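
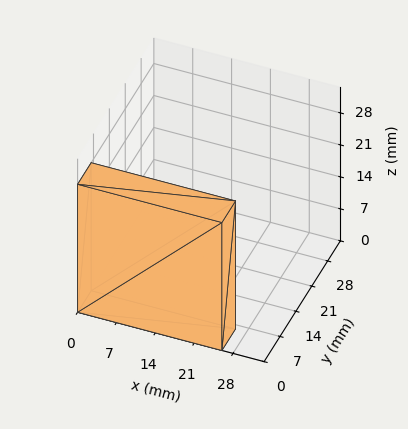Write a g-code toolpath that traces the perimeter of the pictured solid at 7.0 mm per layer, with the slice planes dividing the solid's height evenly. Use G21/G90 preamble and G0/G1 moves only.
Reading the render: the shape is a rectangular box, roughly 26 × 6 mm footprint and 28 mm tall (dimensions read to the nearest mm from the axis ticks). For the g-code, the solid's height is divided into equal slices at the stated Δz and each level perimeter traced with G1 moves after a G0 lift.

; perimeter-only toolpath
G21 ; units = mm
G90 ; absolute positioning
G28 ; home
; layer 1
G0 Z7.0
G0 X0.0 Y0.0
G1 X26.0 Y0.0
G1 X26.0 Y6.0
G1 X0.0 Y6.0
G1 X0.0 Y0.0
; layer 2
G0 Z14.0
G0 X0.0 Y0.0
G1 X26.0 Y0.0
G1 X26.0 Y6.0
G1 X0.0 Y6.0
G1 X0.0 Y0.0
; layer 3
G0 Z21.0
G0 X0.0 Y0.0
G1 X26.0 Y0.0
G1 X26.0 Y6.0
G1 X0.0 Y6.0
G1 X0.0 Y0.0
; layer 4
G0 Z28.0
G0 X0.0 Y0.0
G1 X26.0 Y0.0
G1 X26.0 Y6.0
G1 X0.0 Y6.0
G1 X0.0 Y0.0
M2 ; end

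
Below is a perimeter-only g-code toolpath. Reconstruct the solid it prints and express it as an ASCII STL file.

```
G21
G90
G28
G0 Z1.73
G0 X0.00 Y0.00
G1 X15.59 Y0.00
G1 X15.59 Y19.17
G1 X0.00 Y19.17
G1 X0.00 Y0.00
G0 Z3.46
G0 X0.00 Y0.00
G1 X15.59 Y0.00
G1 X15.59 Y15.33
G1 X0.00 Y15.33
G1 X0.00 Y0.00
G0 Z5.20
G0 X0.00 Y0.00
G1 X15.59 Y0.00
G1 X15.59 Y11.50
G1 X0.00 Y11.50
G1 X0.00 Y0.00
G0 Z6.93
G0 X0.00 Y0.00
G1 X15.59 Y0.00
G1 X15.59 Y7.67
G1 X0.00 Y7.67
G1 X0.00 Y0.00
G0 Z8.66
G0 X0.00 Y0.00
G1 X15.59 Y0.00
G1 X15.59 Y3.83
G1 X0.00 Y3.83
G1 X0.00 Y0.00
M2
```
solid part
  facet normal 0.0000 0.0000 -1.0000
    outer loop
      vertex 15.59 23.00 0.00
      vertex 15.59 0.00 0.00
      vertex 0.00 0.00 0.00
    endloop
  endfacet
  facet normal 0.0000 0.0000 -1.0000
    outer loop
      vertex 0.00 23.00 0.00
      vertex 15.59 23.00 0.00
      vertex 0.00 0.00 0.00
    endloop
  endfacet
  facet normal 0.0000 -1.0000 0.0000
    outer loop
      vertex 0.00 0.00 0.00
      vertex 15.59 0.00 0.00
      vertex 15.59 0.00 10.39
    endloop
  endfacet
  facet normal 0.0000 -1.0000 0.0000
    outer loop
      vertex 0.00 0.00 0.00
      vertex 15.59 0.00 10.39
      vertex 0.00 0.00 10.39
    endloop
  endfacet
  facet normal 0.0000 0.4117 0.9113
    outer loop
      vertex 0.00 0.00 10.39
      vertex 15.59 0.00 10.39
      vertex 15.59 23.00 0.00
    endloop
  endfacet
  facet normal 0.0000 0.4117 0.9113
    outer loop
      vertex 0.00 0.00 10.39
      vertex 15.59 23.00 0.00
      vertex 0.00 23.00 0.00
    endloop
  endfacet
  facet normal -1.0000 0.0000 0.0000
    outer loop
      vertex 0.00 0.00 10.39
      vertex 0.00 23.00 0.00
      vertex 0.00 0.00 0.00
    endloop
  endfacet
  facet normal 1.0000 0.0000 0.0000
    outer loop
      vertex 15.59 0.00 0.00
      vertex 15.59 23.00 0.00
      vertex 15.59 0.00 10.39
    endloop
  endfacet
endsolid part

The G0 Z moves step by Δz≈1.73 mm. The G1 loops shrink linearly with z, so the solid tapers from its base footprint up to z≈10.4. Closing with a flat bottom cap and the tapered top and triangulating gives 8 facets — a wedge (ramp): 15.6 × 23 mm base, rising to 10.4 mm along the y=0 edge and sloping linearly to z=0 at y=23.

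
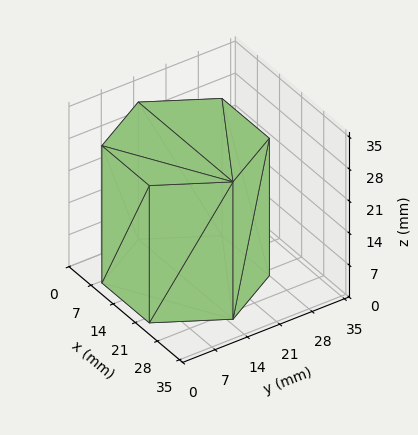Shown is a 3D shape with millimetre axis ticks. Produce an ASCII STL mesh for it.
Reading the render: the shape is a regular 6-sided prism (a cylinder approximated with 6 flat sides), circumscribed radius ≈ 15 mm, height ≈ 30 mm (dimensions read to the nearest mm from the axis ticks). For the STL, each face is triangulated and given an outward normal.

solid part
  facet normal 0.0000 0.0000 -1.0000
    outer loop
      vertex 7.500 27.990 0.000
      vertex 22.500 27.990 0.000
      vertex 30.000 15.000 0.000
    endloop
  endfacet
  facet normal 0.0000 0.0000 -1.0000
    outer loop
      vertex 0.000 15.000 0.000
      vertex 7.500 27.990 0.000
      vertex 30.000 15.000 0.000
    endloop
  endfacet
  facet normal 0.0000 0.0000 -1.0000
    outer loop
      vertex 7.500 2.010 0.000
      vertex 0.000 15.000 0.000
      vertex 30.000 15.000 0.000
    endloop
  endfacet
  facet normal 0.0000 0.0000 -1.0000
    outer loop
      vertex 22.500 2.010 0.000
      vertex 7.500 2.010 0.000
      vertex 30.000 15.000 0.000
    endloop
  endfacet
  facet normal 0.0000 0.0000 1.0000
    outer loop
      vertex 30.000 15.000 30.000
      vertex 22.500 27.990 30.000
      vertex 7.500 27.990 30.000
    endloop
  endfacet
  facet normal 0.0000 0.0000 1.0000
    outer loop
      vertex 30.000 15.000 30.000
      vertex 7.500 27.990 30.000
      vertex 0.000 15.000 30.000
    endloop
  endfacet
  facet normal 0.0000 0.0000 1.0000
    outer loop
      vertex 30.000 15.000 30.000
      vertex 0.000 15.000 30.000
      vertex 7.500 2.010 30.000
    endloop
  endfacet
  facet normal 0.0000 0.0000 1.0000
    outer loop
      vertex 30.000 15.000 30.000
      vertex 7.500 2.010 30.000
      vertex 22.500 2.010 30.000
    endloop
  endfacet
  facet normal 0.8660 0.5000 0.0000
    outer loop
      vertex 30.000 15.000 0.000
      vertex 22.500 27.990 0.000
      vertex 22.500 27.990 30.000
    endloop
  endfacet
  facet normal 0.8660 0.5000 0.0000
    outer loop
      vertex 30.000 15.000 0.000
      vertex 22.500 27.990 30.000
      vertex 30.000 15.000 30.000
    endloop
  endfacet
  facet normal 0.0000 1.0000 0.0000
    outer loop
      vertex 22.500 27.990 0.000
      vertex 7.500 27.990 0.000
      vertex 7.500 27.990 30.000
    endloop
  endfacet
  facet normal 0.0000 1.0000 0.0000
    outer loop
      vertex 22.500 27.990 0.000
      vertex 7.500 27.990 30.000
      vertex 22.500 27.990 30.000
    endloop
  endfacet
  facet normal -0.8660 0.5000 0.0000
    outer loop
      vertex 7.500 27.990 0.000
      vertex 0.000 15.000 0.000
      vertex 0.000 15.000 30.000
    endloop
  endfacet
  facet normal -0.8660 0.5000 0.0000
    outer loop
      vertex 7.500 27.990 0.000
      vertex 0.000 15.000 30.000
      vertex 7.500 27.990 30.000
    endloop
  endfacet
  facet normal -0.8660 -0.5000 0.0000
    outer loop
      vertex 0.000 15.000 0.000
      vertex 7.500 2.010 0.000
      vertex 7.500 2.010 30.000
    endloop
  endfacet
  facet normal -0.8660 -0.5000 0.0000
    outer loop
      vertex 0.000 15.000 0.000
      vertex 7.500 2.010 30.000
      vertex 0.000 15.000 30.000
    endloop
  endfacet
  facet normal 0.0000 -1.0000 0.0000
    outer loop
      vertex 7.500 2.010 0.000
      vertex 22.500 2.010 0.000
      vertex 22.500 2.010 30.000
    endloop
  endfacet
  facet normal 0.0000 -1.0000 0.0000
    outer loop
      vertex 7.500 2.010 0.000
      vertex 22.500 2.010 30.000
      vertex 7.500 2.010 30.000
    endloop
  endfacet
  facet normal 0.8660 -0.5000 0.0000
    outer loop
      vertex 22.500 2.010 0.000
      vertex 30.000 15.000 0.000
      vertex 30.000 15.000 30.000
    endloop
  endfacet
  facet normal 0.8660 -0.5000 0.0000
    outer loop
      vertex 22.500 2.010 0.000
      vertex 30.000 15.000 30.000
      vertex 22.500 2.010 30.000
    endloop
  endfacet
endsolid part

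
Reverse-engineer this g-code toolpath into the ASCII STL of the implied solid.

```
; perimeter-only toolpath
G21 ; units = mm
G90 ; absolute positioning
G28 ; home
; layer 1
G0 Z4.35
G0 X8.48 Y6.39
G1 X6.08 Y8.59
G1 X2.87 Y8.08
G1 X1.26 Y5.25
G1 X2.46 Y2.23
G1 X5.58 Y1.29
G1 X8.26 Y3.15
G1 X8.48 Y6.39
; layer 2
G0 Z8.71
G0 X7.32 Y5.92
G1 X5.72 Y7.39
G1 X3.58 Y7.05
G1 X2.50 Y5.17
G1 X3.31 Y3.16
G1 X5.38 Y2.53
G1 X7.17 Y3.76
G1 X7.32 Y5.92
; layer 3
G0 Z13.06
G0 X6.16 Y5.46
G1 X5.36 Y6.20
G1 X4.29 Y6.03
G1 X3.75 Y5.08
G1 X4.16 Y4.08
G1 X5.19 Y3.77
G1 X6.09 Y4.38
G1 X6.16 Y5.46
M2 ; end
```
solid part
  facet normal 0.0000 0.0000 -1.0000
    outer loop
      vertex 2.16 9.11 0.00
      vertex 6.44 9.79 0.00
      vertex 9.64 6.85 0.00
    endloop
  endfacet
  facet normal 0.0000 0.0000 -1.0000
    outer loop
      vertex 0.01 5.34 0.00
      vertex 2.16 9.11 0.00
      vertex 9.64 6.85 0.00
    endloop
  endfacet
  facet normal 0.0000 0.0000 -1.0000
    outer loop
      vertex 1.62 1.31 0.00
      vertex 0.01 5.34 0.00
      vertex 9.64 6.85 0.00
    endloop
  endfacet
  facet normal 0.0000 0.0000 -1.0000
    outer loop
      vertex 5.77 0.06 0.00
      vertex 1.62 1.31 0.00
      vertex 9.64 6.85 0.00
    endloop
  endfacet
  facet normal 0.0000 0.0000 -1.0000
    outer loop
      vertex 9.35 2.53 0.00
      vertex 5.77 0.06 0.00
      vertex 9.64 6.85 0.00
    endloop
  endfacet
  facet normal 0.6550 0.7129 0.2503
    outer loop
      vertex 9.64 6.85 0.00
      vertex 6.44 9.79 0.00
      vertex 5.00 5.00 17.41
    endloop
  endfacet
  facet normal -0.1519 0.9561 0.2505
    outer loop
      vertex 6.44 9.79 0.00
      vertex 2.16 9.11 0.00
      vertex 5.00 5.00 17.41
    endloop
  endfacet
  facet normal -0.8410 0.4796 0.2504
    outer loop
      vertex 2.16 9.11 0.00
      vertex 0.01 5.34 0.00
      vertex 5.00 5.00 17.41
    endloop
  endfacet
  facet normal -0.8990 -0.3592 0.2507
    outer loop
      vertex 0.01 5.34 0.00
      vertex 1.62 1.31 0.00
      vertex 5.00 5.00 17.41
    endloop
  endfacet
  facet normal -0.2792 -0.9269 0.2507
    outer loop
      vertex 1.62 1.31 0.00
      vertex 5.77 0.06 0.00
      vertex 5.00 5.00 17.41
    endloop
  endfacet
  facet normal 0.5498 -0.7969 0.2504
    outer loop
      vertex 5.77 0.06 0.00
      vertex 9.35 2.53 0.00
      vertex 5.00 5.00 17.41
    endloop
  endfacet
  facet normal 0.9659 -0.0648 0.2505
    outer loop
      vertex 9.35 2.53 0.00
      vertex 9.64 6.85 0.00
      vertex 5.00 5.00 17.41
    endloop
  endfacet
endsolid part

The G0 Z moves step by Δz≈4.35 mm. The G1 loops shrink linearly with z, so the solid tapers from its base footprint up to z≈17.4. Closing with a flat bottom cap and the tapered top and triangulating gives 12 facets — a regular 7-sided pyramid, base circumscribed radius ≈ 5 mm, apex at z ≈ 17.4 mm.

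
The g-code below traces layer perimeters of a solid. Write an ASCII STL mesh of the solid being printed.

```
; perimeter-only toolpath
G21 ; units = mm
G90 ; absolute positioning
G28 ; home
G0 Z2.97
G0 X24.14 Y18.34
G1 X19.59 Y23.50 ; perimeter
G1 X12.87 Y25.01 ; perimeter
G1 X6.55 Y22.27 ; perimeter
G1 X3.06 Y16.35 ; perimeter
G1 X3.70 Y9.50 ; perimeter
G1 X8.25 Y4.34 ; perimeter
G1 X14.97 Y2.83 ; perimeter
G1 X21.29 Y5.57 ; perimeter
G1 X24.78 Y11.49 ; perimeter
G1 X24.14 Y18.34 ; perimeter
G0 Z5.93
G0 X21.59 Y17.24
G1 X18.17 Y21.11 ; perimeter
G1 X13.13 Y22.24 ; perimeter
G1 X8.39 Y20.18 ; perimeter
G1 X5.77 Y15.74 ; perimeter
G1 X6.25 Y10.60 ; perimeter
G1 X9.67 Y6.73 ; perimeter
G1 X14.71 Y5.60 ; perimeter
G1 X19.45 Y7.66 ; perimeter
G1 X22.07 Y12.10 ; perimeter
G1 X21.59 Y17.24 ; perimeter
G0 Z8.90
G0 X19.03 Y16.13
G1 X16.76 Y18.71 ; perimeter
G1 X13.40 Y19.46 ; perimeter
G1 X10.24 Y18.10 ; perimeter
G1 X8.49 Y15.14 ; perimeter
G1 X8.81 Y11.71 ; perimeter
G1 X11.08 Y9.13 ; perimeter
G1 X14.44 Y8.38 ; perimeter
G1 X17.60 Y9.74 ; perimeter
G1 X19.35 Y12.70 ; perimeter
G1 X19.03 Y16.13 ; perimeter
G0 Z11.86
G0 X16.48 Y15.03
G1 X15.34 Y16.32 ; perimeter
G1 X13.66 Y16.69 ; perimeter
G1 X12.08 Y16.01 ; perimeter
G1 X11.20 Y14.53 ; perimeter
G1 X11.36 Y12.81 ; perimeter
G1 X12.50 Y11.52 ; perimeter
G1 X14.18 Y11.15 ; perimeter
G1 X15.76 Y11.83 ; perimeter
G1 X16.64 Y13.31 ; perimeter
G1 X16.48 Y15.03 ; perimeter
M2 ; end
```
solid part
  facet normal 0.0000 0.0000 -1.0000
    outer loop
      vertex 12.61 27.78 0.00
      vertex 21.01 25.90 0.00
      vertex 26.70 19.45 0.00
    endloop
  endfacet
  facet normal 0.0000 0.0000 -1.0000
    outer loop
      vertex 4.71 24.36 0.00
      vertex 12.61 27.78 0.00
      vertex 26.70 19.45 0.00
    endloop
  endfacet
  facet normal 0.0000 0.0000 -1.0000
    outer loop
      vertex 0.34 16.96 0.00
      vertex 4.71 24.36 0.00
      vertex 26.70 19.45 0.00
    endloop
  endfacet
  facet normal 0.0000 0.0000 -1.0000
    outer loop
      vertex 1.14 8.39 0.00
      vertex 0.34 16.96 0.00
      vertex 26.70 19.45 0.00
    endloop
  endfacet
  facet normal 0.0000 0.0000 -1.0000
    outer loop
      vertex 6.83 1.94 0.00
      vertex 1.14 8.39 0.00
      vertex 26.70 19.45 0.00
    endloop
  endfacet
  facet normal 0.0000 0.0000 -1.0000
    outer loop
      vertex 15.23 0.06 0.00
      vertex 6.83 1.94 0.00
      vertex 26.70 19.45 0.00
    endloop
  endfacet
  facet normal 0.0000 0.0000 -1.0000
    outer loop
      vertex 23.13 3.48 0.00
      vertex 15.23 0.06 0.00
      vertex 26.70 19.45 0.00
    endloop
  endfacet
  facet normal 0.0000 0.0000 -1.0000
    outer loop
      vertex 27.50 10.88 0.00
      vertex 23.13 3.48 0.00
      vertex 26.70 19.45 0.00
    endloop
  endfacet
  facet normal 0.5594 0.4935 0.6660
    outer loop
      vertex 26.70 19.45 0.00
      vertex 21.01 25.90 0.00
      vertex 13.92 13.92 14.83
    endloop
  endfacet
  facet normal 0.1629 0.7280 0.6660
    outer loop
      vertex 21.01 25.90 0.00
      vertex 12.61 27.78 0.00
      vertex 13.92 13.92 14.83
    endloop
  endfacet
  facet normal -0.2964 0.6846 0.6660
    outer loop
      vertex 12.61 27.78 0.00
      vertex 4.71 24.36 0.00
      vertex 13.92 13.92 14.83
    endloop
  endfacet
  facet normal -0.6423 0.3793 0.6660
    outer loop
      vertex 4.71 24.36 0.00
      vertex 0.34 16.96 0.00
      vertex 13.92 13.92 14.83
    endloop
  endfacet
  facet normal -0.7428 -0.0693 0.6659
    outer loop
      vertex 0.34 16.96 0.00
      vertex 1.14 8.39 0.00
      vertex 13.92 13.92 14.83
    endloop
  endfacet
  facet normal -0.5594 -0.4935 0.6660
    outer loop
      vertex 1.14 8.39 0.00
      vertex 6.83 1.94 0.00
      vertex 13.92 13.92 14.83
    endloop
  endfacet
  facet normal -0.1629 -0.7280 0.6660
    outer loop
      vertex 6.83 1.94 0.00
      vertex 15.23 0.06 0.00
      vertex 13.92 13.92 14.83
    endloop
  endfacet
  facet normal 0.2964 -0.6846 0.6660
    outer loop
      vertex 15.23 0.06 0.00
      vertex 23.13 3.48 0.00
      vertex 13.92 13.92 14.83
    endloop
  endfacet
  facet normal 0.6423 -0.3793 0.6660
    outer loop
      vertex 23.13 3.48 0.00
      vertex 27.50 10.88 0.00
      vertex 13.92 13.92 14.83
    endloop
  endfacet
  facet normal 0.7428 0.0693 0.6659
    outer loop
      vertex 27.50 10.88 0.00
      vertex 26.70 19.45 0.00
      vertex 13.92 13.92 14.83
    endloop
  endfacet
endsolid part

The G0 Z moves step by Δz≈2.97 mm. The G1 loops shrink linearly with z, so the solid tapers from its base footprint up to z≈14.8. Closing with a flat bottom cap and the tapered top and triangulating gives 18 facets — a regular 10-sided pyramid, base circumscribed radius ≈ 13.9 mm, apex at z ≈ 14.8 mm.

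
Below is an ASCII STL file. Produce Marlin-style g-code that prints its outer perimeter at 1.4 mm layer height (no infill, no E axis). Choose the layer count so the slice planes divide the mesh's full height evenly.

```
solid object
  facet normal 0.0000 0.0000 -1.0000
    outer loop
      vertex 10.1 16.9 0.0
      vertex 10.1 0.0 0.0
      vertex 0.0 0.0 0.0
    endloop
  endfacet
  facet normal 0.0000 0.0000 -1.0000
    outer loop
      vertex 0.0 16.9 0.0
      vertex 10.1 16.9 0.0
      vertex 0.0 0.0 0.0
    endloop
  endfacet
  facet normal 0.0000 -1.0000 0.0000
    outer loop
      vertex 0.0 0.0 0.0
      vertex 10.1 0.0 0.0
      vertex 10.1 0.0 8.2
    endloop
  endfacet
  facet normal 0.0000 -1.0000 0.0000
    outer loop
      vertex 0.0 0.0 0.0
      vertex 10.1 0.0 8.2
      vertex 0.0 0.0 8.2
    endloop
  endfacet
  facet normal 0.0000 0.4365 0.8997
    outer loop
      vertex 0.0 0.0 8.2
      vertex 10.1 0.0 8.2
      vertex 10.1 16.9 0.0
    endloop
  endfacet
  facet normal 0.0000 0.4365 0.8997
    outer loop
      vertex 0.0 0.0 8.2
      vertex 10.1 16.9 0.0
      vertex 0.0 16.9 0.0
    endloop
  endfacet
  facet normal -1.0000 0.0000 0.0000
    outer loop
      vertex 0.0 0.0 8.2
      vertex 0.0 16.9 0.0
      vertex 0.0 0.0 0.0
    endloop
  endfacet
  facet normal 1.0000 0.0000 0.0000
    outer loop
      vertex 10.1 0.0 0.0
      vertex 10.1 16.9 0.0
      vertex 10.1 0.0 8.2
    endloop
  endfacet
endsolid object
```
; perimeter-only toolpath
G21 ; units = mm
G90 ; absolute positioning
G28 ; home
; layer 1
G0 Z1.4
G0 X0.0 Y0.0
G1 X10.1 Y0.0
G1 X10.1 Y14.1
G1 X0.0 Y14.1
G1 X0.0 Y0.0
; layer 2
G0 Z2.7
G0 X0.0 Y0.0
G1 X10.1 Y0.0
G1 X10.1 Y11.3
G1 X0.0 Y11.3
G1 X0.0 Y0.0
; layer 3
G0 Z4.1
G0 X0.0 Y0.0
G1 X10.1 Y0.0
G1 X10.1 Y8.4
G1 X0.0 Y8.4
G1 X0.0 Y0.0
; layer 4
G0 Z5.5
G0 X0.0 Y0.0
G1 X10.1 Y0.0
G1 X10.1 Y5.6
G1 X0.0 Y5.6
G1 X0.0 Y0.0
; layer 5
G0 Z6.8
G0 X0.0 Y0.0
G1 X10.1 Y0.0
G1 X10.1 Y2.8
G1 X0.0 Y2.8
G1 X0.0 Y0.0
M2 ; end

The solid is a wedge (ramp): 10.1 × 16.9 mm base, rising to 8.2 mm along the y=0 edge and sloping linearly to z=0 at y=16.9. Slicing at Δz = 1.4 mm — 6 equal slices spanning the solid's height, so layer i sits at z = i·h/6 — gives 5 non-empty perimeters. Each is a 4-segment closed polygon; G0 lifts to the layer z and rapids to the start vertex, then G1 traces the edges. The cross-section shrinks linearly with z (the slice at the apex is degenerate and omitted).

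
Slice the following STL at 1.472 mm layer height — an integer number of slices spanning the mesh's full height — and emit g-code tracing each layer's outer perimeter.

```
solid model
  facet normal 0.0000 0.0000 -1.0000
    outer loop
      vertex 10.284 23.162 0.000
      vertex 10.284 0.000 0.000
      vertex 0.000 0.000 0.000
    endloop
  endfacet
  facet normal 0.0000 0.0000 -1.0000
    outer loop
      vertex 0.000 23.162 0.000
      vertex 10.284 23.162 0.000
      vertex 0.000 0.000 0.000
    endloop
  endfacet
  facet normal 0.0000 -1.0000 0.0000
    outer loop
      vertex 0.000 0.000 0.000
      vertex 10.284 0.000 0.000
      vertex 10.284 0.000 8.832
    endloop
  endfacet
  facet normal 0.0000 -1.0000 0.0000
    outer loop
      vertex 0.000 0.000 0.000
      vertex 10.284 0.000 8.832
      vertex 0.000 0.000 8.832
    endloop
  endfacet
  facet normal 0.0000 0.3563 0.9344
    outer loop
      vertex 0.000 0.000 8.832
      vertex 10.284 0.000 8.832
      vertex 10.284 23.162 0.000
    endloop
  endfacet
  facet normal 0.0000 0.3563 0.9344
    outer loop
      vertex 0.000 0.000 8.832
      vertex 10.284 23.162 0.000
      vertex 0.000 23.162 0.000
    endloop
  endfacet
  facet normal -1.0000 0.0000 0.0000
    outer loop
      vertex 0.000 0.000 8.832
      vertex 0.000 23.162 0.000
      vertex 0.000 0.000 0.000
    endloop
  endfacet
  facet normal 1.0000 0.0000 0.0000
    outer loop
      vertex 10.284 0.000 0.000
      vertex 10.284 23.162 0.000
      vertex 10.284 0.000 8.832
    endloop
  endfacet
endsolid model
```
; perimeter-only toolpath
G21 ; units = mm
G90 ; absolute positioning
G28 ; home
; layer 1
G0 Z1.472
G0 X0.000 Y0.000
G1 X10.284 Y0.000
G1 X10.284 Y19.302
G1 X0.000 Y19.302
G1 X0.000 Y0.000
; layer 2
G0 Z2.944
G0 X0.000 Y0.000
G1 X10.284 Y0.000
G1 X10.284 Y15.441
G1 X0.000 Y15.441
G1 X0.000 Y0.000
; layer 3
G0 Z4.416
G0 X0.000 Y0.000
G1 X10.284 Y0.000
G1 X10.284 Y11.581
G1 X0.000 Y11.581
G1 X0.000 Y0.000
; layer 4
G0 Z5.888
G0 X0.000 Y0.000
G1 X10.284 Y0.000
G1 X10.284 Y7.721
G1 X0.000 Y7.721
G1 X0.000 Y0.000
; layer 5
G0 Z7.360
G0 X0.000 Y0.000
G1 X10.284 Y0.000
G1 X10.284 Y3.860
G1 X0.000 Y3.860
G1 X0.000 Y0.000
M2 ; end

The solid is a wedge (ramp): 10.3 × 23.2 mm base, rising to 8.83 mm along the y=0 edge and sloping linearly to z=0 at y=23.2. Slicing at Δz = 1.472 mm — 6 equal slices spanning the solid's height, so layer i sits at z = i·h/6 — gives 5 non-empty perimeters. Each is a 4-segment closed polygon; G0 lifts to the layer z and rapids to the start vertex, then G1 traces the edges. The cross-section shrinks linearly with z (the slice at the apex is degenerate and omitted).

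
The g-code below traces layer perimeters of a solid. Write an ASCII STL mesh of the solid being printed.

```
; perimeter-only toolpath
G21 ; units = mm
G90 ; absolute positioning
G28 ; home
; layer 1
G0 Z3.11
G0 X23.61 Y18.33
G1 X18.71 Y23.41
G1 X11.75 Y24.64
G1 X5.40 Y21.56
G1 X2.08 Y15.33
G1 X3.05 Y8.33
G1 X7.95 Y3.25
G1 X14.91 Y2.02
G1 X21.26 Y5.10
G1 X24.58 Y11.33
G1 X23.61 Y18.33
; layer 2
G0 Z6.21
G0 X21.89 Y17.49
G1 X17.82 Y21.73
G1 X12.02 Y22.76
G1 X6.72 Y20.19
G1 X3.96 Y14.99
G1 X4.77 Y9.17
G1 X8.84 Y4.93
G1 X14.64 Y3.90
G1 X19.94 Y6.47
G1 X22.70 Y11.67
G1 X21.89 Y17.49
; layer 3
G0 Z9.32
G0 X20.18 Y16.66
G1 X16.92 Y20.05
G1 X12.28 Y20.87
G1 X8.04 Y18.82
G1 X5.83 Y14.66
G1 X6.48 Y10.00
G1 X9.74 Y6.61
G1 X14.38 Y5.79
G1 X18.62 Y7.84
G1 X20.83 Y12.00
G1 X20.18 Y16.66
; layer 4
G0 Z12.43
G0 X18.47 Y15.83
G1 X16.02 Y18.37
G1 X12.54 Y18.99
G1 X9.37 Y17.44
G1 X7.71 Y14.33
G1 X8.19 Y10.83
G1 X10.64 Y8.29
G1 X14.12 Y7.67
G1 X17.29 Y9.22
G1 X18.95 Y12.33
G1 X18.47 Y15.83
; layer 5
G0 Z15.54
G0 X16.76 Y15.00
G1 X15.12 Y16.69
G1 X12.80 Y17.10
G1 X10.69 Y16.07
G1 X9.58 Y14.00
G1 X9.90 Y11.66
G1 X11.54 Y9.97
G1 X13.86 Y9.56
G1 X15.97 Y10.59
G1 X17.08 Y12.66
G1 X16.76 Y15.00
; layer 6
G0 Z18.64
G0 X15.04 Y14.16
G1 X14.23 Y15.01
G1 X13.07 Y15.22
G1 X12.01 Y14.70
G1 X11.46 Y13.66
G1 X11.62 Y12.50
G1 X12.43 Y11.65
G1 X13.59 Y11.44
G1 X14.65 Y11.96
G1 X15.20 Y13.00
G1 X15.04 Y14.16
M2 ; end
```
solid part
  facet normal 0.0000 0.0000 -1.0000
    outer loop
      vertex 11.49 26.53 0.00
      vertex 19.61 25.09 0.00
      vertex 25.32 19.16 0.00
    endloop
  endfacet
  facet normal 0.0000 0.0000 -1.0000
    outer loop
      vertex 4.08 22.93 0.00
      vertex 11.49 26.53 0.00
      vertex 25.32 19.16 0.00
    endloop
  endfacet
  facet normal 0.0000 0.0000 -1.0000
    outer loop
      vertex 0.21 15.66 0.00
      vertex 4.08 22.93 0.00
      vertex 25.32 19.16 0.00
    endloop
  endfacet
  facet normal 0.0000 0.0000 -1.0000
    outer loop
      vertex 1.34 7.50 0.00
      vertex 0.21 15.66 0.00
      vertex 25.32 19.16 0.00
    endloop
  endfacet
  facet normal 0.0000 0.0000 -1.0000
    outer loop
      vertex 7.05 1.57 0.00
      vertex 1.34 7.50 0.00
      vertex 25.32 19.16 0.00
    endloop
  endfacet
  facet normal 0.0000 0.0000 -1.0000
    outer loop
      vertex 15.17 0.13 0.00
      vertex 7.05 1.57 0.00
      vertex 25.32 19.16 0.00
    endloop
  endfacet
  facet normal 0.0000 0.0000 -1.0000
    outer loop
      vertex 22.58 3.73 0.00
      vertex 15.17 0.13 0.00
      vertex 25.32 19.16 0.00
    endloop
  endfacet
  facet normal 0.0000 0.0000 -1.0000
    outer loop
      vertex 26.45 11.00 0.00
      vertex 22.58 3.73 0.00
      vertex 25.32 19.16 0.00
    endloop
  endfacet
  facet normal 0.6223 0.5992 0.5037
    outer loop
      vertex 25.32 19.16 0.00
      vertex 19.61 25.09 0.00
      vertex 13.33 13.33 21.75
    endloop
  endfacet
  facet normal 0.1509 0.8507 0.5035
    outer loop
      vertex 19.61 25.09 0.00
      vertex 11.49 26.53 0.00
      vertex 13.33 13.33 21.75
    endloop
  endfacet
  facet normal -0.3775 0.7771 0.5036
    outer loop
      vertex 11.49 26.53 0.00
      vertex 4.08 22.93 0.00
      vertex 13.33 13.33 21.75
    endloop
  endfacet
  facet normal -0.7626 0.4060 0.5035
    outer loop
      vertex 4.08 22.93 0.00
      vertex 0.21 15.66 0.00
      vertex 13.33 13.33 21.75
    endloop
  endfacet
  facet normal -0.8558 -0.1185 0.5035
    outer loop
      vertex 0.21 15.66 0.00
      vertex 1.34 7.50 0.00
      vertex 13.33 13.33 21.75
    endloop
  endfacet
  facet normal -0.6223 -0.5992 0.5037
    outer loop
      vertex 1.34 7.50 0.00
      vertex 7.05 1.57 0.00
      vertex 13.33 13.33 21.75
    endloop
  endfacet
  facet normal -0.1509 -0.8507 0.5035
    outer loop
      vertex 7.05 1.57 0.00
      vertex 15.17 0.13 0.00
      vertex 13.33 13.33 21.75
    endloop
  endfacet
  facet normal 0.3775 -0.7771 0.5036
    outer loop
      vertex 15.17 0.13 0.00
      vertex 22.58 3.73 0.00
      vertex 13.33 13.33 21.75
    endloop
  endfacet
  facet normal 0.7626 -0.4060 0.5035
    outer loop
      vertex 22.58 3.73 0.00
      vertex 26.45 11.00 0.00
      vertex 13.33 13.33 21.75
    endloop
  endfacet
  facet normal 0.8558 0.1185 0.5035
    outer loop
      vertex 26.45 11.00 0.00
      vertex 25.32 19.16 0.00
      vertex 13.33 13.33 21.75
    endloop
  endfacet
endsolid part

The G0 Z moves step by Δz≈3.11 mm. The G1 loops shrink linearly with z, so the solid tapers from its base footprint up to z≈21.8. Closing with a flat bottom cap and the tapered top and triangulating gives 18 facets — a regular 10-sided pyramid, base circumscribed radius ≈ 13.3 mm, apex at z ≈ 21.8 mm.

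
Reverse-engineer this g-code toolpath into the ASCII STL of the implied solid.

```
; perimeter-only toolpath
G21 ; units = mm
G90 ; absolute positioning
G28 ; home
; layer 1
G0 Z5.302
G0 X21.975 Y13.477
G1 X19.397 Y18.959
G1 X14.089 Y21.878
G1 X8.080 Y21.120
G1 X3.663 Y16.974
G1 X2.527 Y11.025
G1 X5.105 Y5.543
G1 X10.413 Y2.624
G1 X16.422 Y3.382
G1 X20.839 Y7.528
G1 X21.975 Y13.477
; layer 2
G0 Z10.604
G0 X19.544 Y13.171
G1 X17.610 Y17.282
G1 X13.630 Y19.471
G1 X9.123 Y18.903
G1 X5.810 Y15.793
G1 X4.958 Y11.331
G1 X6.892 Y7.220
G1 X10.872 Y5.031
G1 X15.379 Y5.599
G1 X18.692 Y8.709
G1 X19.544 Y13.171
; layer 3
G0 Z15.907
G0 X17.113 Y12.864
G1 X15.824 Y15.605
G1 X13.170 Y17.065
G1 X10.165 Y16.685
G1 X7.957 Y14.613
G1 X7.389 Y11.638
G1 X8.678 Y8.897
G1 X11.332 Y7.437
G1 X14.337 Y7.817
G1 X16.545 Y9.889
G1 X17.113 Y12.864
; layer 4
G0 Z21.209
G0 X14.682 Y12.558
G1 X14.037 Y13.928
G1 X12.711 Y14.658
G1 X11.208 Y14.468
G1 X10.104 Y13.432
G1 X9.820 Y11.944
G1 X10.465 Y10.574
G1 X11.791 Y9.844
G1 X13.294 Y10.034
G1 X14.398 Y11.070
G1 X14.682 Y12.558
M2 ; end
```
solid part
  facet normal 0.0000 0.0000 -1.0000
    outer loop
      vertex 14.549 24.285 0.000
      vertex 21.183 20.636 0.000
      vertex 24.406 13.784 0.000
    endloop
  endfacet
  facet normal 0.0000 0.0000 -1.0000
    outer loop
      vertex 7.037 23.337 0.000
      vertex 14.549 24.285 0.000
      vertex 24.406 13.784 0.000
    endloop
  endfacet
  facet normal 0.0000 0.0000 -1.0000
    outer loop
      vertex 1.516 18.155 0.000
      vertex 7.037 23.337 0.000
      vertex 24.406 13.784 0.000
    endloop
  endfacet
  facet normal 0.0000 0.0000 -1.0000
    outer loop
      vertex 0.096 10.718 0.000
      vertex 1.516 18.155 0.000
      vertex 24.406 13.784 0.000
    endloop
  endfacet
  facet normal 0.0000 0.0000 -1.0000
    outer loop
      vertex 3.319 3.866 0.000
      vertex 0.096 10.718 0.000
      vertex 24.406 13.784 0.000
    endloop
  endfacet
  facet normal 0.0000 0.0000 -1.0000
    outer loop
      vertex 9.953 0.217 0.000
      vertex 3.319 3.866 0.000
      vertex 24.406 13.784 0.000
    endloop
  endfacet
  facet normal 0.0000 0.0000 -1.0000
    outer loop
      vertex 17.465 1.165 0.000
      vertex 9.953 0.217 0.000
      vertex 24.406 13.784 0.000
    endloop
  endfacet
  facet normal 0.0000 0.0000 -1.0000
    outer loop
      vertex 22.986 6.347 0.000
      vertex 17.465 1.165 0.000
      vertex 24.406 13.784 0.000
    endloop
  endfacet
  facet normal 0.8284 0.3897 0.4024
    outer loop
      vertex 24.406 13.784 0.000
      vertex 21.183 20.636 0.000
      vertex 12.251 12.251 26.511
    endloop
  endfacet
  facet normal 0.4412 0.8021 0.4024
    outer loop
      vertex 21.183 20.636 0.000
      vertex 14.549 24.285 0.000
      vertex 12.251 12.251 26.511
    endloop
  endfacet
  facet normal -0.1146 0.9083 0.4024
    outer loop
      vertex 14.549 24.285 0.000
      vertex 7.037 23.337 0.000
      vertex 12.251 12.251 26.511
    endloop
  endfacet
  facet normal -0.6265 0.6675 0.4024
    outer loop
      vertex 7.037 23.337 0.000
      vertex 1.516 18.155 0.000
      vertex 12.251 12.251 26.511
    endloop
  endfacet
  facet normal -0.8992 0.1717 0.4024
    outer loop
      vertex 1.516 18.155 0.000
      vertex 0.096 10.718 0.000
      vertex 12.251 12.251 26.511
    endloop
  endfacet
  facet normal -0.8284 -0.3897 0.4024
    outer loop
      vertex 0.096 10.718 0.000
      vertex 3.319 3.866 0.000
      vertex 12.251 12.251 26.511
    endloop
  endfacet
  facet normal -0.4412 -0.8021 0.4024
    outer loop
      vertex 3.319 3.866 0.000
      vertex 9.953 0.217 0.000
      vertex 12.251 12.251 26.511
    endloop
  endfacet
  facet normal 0.1146 -0.9083 0.4024
    outer loop
      vertex 9.953 0.217 0.000
      vertex 17.465 1.165 0.000
      vertex 12.251 12.251 26.511
    endloop
  endfacet
  facet normal 0.6265 -0.6675 0.4024
    outer loop
      vertex 17.465 1.165 0.000
      vertex 22.986 6.347 0.000
      vertex 12.251 12.251 26.511
    endloop
  endfacet
  facet normal 0.8992 -0.1717 0.4024
    outer loop
      vertex 22.986 6.347 0.000
      vertex 24.406 13.784 0.000
      vertex 12.251 12.251 26.511
    endloop
  endfacet
endsolid part

The G0 Z moves step by Δz≈5.302 mm. The G1 loops shrink linearly with z, so the solid tapers from its base footprint up to z≈26.5. Closing with a flat bottom cap and the tapered top and triangulating gives 18 facets — a regular 10-sided pyramid, base circumscribed radius ≈ 12.3 mm, apex at z ≈ 26.5 mm.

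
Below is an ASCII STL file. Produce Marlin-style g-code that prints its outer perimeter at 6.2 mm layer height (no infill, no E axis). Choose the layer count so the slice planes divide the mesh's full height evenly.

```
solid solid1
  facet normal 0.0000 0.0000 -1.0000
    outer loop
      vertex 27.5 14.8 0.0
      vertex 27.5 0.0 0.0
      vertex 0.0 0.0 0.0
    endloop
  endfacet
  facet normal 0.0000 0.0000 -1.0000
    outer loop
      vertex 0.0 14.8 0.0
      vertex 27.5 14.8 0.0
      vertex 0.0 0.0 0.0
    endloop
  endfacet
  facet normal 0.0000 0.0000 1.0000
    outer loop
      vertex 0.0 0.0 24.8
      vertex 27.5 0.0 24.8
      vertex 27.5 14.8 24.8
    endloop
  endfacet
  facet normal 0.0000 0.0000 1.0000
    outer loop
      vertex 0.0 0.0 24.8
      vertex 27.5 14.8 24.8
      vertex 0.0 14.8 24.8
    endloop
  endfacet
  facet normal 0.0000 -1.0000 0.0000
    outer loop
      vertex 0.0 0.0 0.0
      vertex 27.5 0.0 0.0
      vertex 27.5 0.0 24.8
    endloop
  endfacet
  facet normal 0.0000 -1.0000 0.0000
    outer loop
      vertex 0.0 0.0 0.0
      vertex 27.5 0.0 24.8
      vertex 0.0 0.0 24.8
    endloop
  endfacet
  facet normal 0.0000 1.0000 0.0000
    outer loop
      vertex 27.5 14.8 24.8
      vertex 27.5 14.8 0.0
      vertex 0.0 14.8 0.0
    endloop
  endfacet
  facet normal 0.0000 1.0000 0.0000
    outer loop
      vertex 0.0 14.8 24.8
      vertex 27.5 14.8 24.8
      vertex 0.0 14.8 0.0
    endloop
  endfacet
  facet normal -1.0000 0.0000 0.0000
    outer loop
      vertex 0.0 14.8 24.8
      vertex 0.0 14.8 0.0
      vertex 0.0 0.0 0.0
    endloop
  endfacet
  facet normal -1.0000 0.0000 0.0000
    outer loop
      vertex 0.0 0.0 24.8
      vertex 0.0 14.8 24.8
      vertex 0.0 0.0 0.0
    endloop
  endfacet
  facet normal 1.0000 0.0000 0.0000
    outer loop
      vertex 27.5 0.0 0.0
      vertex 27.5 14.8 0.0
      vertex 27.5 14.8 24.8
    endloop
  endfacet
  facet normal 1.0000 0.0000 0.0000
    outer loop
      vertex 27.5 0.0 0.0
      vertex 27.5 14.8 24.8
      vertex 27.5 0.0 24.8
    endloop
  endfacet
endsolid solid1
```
; perimeter-only toolpath
G21 ; units = mm
G90 ; absolute positioning
G28 ; home
; layer 1
G0 Z6.2
G0 X0.0 Y0.0
G1 X27.5 Y0.0
G1 X27.5 Y14.8
G1 X0.0 Y14.8
G1 X0.0 Y0.0
; layer 2
G0 Z12.4
G0 X0.0 Y0.0
G1 X27.5 Y0.0
G1 X27.5 Y14.8
G1 X0.0 Y14.8
G1 X0.0 Y0.0
; layer 3
G0 Z18.6
G0 X0.0 Y0.0
G1 X27.5 Y0.0
G1 X27.5 Y14.8
G1 X0.0 Y14.8
G1 X0.0 Y0.0
; layer 4
G0 Z24.8
G0 X0.0 Y0.0
G1 X27.5 Y0.0
G1 X27.5 Y14.8
G1 X0.0 Y14.8
G1 X0.0 Y0.0
M2 ; end

The solid is a rectangular box, roughly 27.5 × 14.8 mm footprint and 24.8 mm tall. Slicing at Δz = 6.2 mm — 4 equal slices spanning the solid's height, so layer i sits at z = i·h/4 — gives 4 non-empty perimeters. Each is a 4-segment closed polygon; G0 lifts to the layer z and rapids to the start vertex, then G1 traces the edges.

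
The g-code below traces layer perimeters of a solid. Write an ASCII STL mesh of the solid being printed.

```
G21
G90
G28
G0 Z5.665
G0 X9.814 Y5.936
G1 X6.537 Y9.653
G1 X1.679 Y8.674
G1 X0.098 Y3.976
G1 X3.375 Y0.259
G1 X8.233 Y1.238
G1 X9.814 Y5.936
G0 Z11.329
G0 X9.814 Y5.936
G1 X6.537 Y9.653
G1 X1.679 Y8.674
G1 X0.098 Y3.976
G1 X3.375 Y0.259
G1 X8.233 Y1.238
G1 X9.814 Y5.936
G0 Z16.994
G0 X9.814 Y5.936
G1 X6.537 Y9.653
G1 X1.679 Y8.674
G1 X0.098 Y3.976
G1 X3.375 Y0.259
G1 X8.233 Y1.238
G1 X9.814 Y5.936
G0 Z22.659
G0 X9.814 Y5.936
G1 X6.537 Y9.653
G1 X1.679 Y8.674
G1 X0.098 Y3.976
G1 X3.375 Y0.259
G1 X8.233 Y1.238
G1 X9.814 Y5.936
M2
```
solid part
  facet normal 0.0000 0.0000 -1.0000
    outer loop
      vertex 1.679 8.674 0.000
      vertex 6.537 9.653 0.000
      vertex 9.814 5.936 0.000
    endloop
  endfacet
  facet normal 0.0000 0.0000 -1.0000
    outer loop
      vertex 0.098 3.976 0.000
      vertex 1.679 8.674 0.000
      vertex 9.814 5.936 0.000
    endloop
  endfacet
  facet normal 0.0000 0.0000 -1.0000
    outer loop
      vertex 3.375 0.259 0.000
      vertex 0.098 3.976 0.000
      vertex 9.814 5.936 0.000
    endloop
  endfacet
  facet normal 0.0000 0.0000 -1.0000
    outer loop
      vertex 8.233 1.238 0.000
      vertex 3.375 0.259 0.000
      vertex 9.814 5.936 0.000
    endloop
  endfacet
  facet normal 0.0000 0.0000 1.0000
    outer loop
      vertex 9.814 5.936 22.659
      vertex 6.537 9.653 22.659
      vertex 1.679 8.674 22.659
    endloop
  endfacet
  facet normal 0.0000 0.0000 1.0000
    outer loop
      vertex 9.814 5.936 22.659
      vertex 1.679 8.674 22.659
      vertex 0.098 3.976 22.659
    endloop
  endfacet
  facet normal 0.0000 0.0000 1.0000
    outer loop
      vertex 9.814 5.936 22.659
      vertex 0.098 3.976 22.659
      vertex 3.375 0.259 22.659
    endloop
  endfacet
  facet normal 0.0000 0.0000 1.0000
    outer loop
      vertex 9.814 5.936 22.659
      vertex 3.375 0.259 22.659
      vertex 8.233 1.238 22.659
    endloop
  endfacet
  facet normal 0.7501 0.6613 0.0000
    outer loop
      vertex 9.814 5.936 0.000
      vertex 6.537 9.653 0.000
      vertex 6.537 9.653 22.659
    endloop
  endfacet
  facet normal 0.7501 0.6613 0.0000
    outer loop
      vertex 9.814 5.936 0.000
      vertex 6.537 9.653 22.659
      vertex 9.814 5.936 22.659
    endloop
  endfacet
  facet normal -0.1976 0.9803 0.0000
    outer loop
      vertex 6.537 9.653 0.000
      vertex 1.679 8.674 0.000
      vertex 1.679 8.674 22.659
    endloop
  endfacet
  facet normal -0.1976 0.9803 0.0000
    outer loop
      vertex 6.537 9.653 0.000
      vertex 1.679 8.674 22.659
      vertex 6.537 9.653 22.659
    endloop
  endfacet
  facet normal -0.9478 0.3189 0.0000
    outer loop
      vertex 1.679 8.674 0.000
      vertex 0.098 3.976 0.000
      vertex 0.098 3.976 22.659
    endloop
  endfacet
  facet normal -0.9478 0.3189 0.0000
    outer loop
      vertex 1.679 8.674 0.000
      vertex 0.098 3.976 22.659
      vertex 1.679 8.674 22.659
    endloop
  endfacet
  facet normal -0.7501 -0.6613 0.0000
    outer loop
      vertex 0.098 3.976 0.000
      vertex 3.375 0.259 0.000
      vertex 3.375 0.259 22.659
    endloop
  endfacet
  facet normal -0.7501 -0.6613 0.0000
    outer loop
      vertex 0.098 3.976 0.000
      vertex 3.375 0.259 22.659
      vertex 0.098 3.976 22.659
    endloop
  endfacet
  facet normal 0.1976 -0.9803 0.0000
    outer loop
      vertex 3.375 0.259 0.000
      vertex 8.233 1.238 0.000
      vertex 8.233 1.238 22.659
    endloop
  endfacet
  facet normal 0.1976 -0.9803 0.0000
    outer loop
      vertex 3.375 0.259 0.000
      vertex 8.233 1.238 22.659
      vertex 3.375 0.259 22.659
    endloop
  endfacet
  facet normal 0.9478 -0.3189 0.0000
    outer loop
      vertex 8.233 1.238 0.000
      vertex 9.814 5.936 0.000
      vertex 9.814 5.936 22.659
    endloop
  endfacet
  facet normal 0.9478 -0.3189 0.0000
    outer loop
      vertex 8.233 1.238 0.000
      vertex 9.814 5.936 22.659
      vertex 8.233 1.238 22.659
    endloop
  endfacet
endsolid part

The G0 Z moves step by Δz≈5.665 mm. Every layer's G1 loop is the same polygon, so the solid is a straight extrusion of it from z=0 to z≈22.7. Closing with flat bottom and top caps and triangulating gives 20 facets — a regular 6-sided prism (a cylinder approximated with 6 flat sides), circumscribed radius ≈ 4.96 mm, height ≈ 22.7 mm.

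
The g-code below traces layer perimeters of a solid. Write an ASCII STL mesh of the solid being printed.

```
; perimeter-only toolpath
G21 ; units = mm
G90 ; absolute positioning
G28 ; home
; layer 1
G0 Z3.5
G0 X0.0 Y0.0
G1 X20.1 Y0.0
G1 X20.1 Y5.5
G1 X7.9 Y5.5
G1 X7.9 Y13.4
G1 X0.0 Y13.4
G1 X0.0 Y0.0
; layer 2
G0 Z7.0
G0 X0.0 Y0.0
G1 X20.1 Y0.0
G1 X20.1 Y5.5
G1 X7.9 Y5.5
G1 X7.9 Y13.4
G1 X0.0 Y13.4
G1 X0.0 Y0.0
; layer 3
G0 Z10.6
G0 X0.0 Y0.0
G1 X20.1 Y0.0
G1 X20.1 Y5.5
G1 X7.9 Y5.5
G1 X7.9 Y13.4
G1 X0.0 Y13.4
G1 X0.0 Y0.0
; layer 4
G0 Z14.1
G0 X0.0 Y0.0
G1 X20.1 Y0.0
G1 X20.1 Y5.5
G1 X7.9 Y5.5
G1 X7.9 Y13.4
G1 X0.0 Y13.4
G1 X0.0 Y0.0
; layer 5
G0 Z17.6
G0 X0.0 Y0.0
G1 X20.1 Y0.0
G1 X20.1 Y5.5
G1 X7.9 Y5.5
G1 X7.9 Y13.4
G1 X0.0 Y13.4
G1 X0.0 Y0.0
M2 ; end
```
solid part
  facet normal 0.0000 0.0000 -1.0000
    outer loop
      vertex 20.1 5.5 0.0
      vertex 20.1 0.0 0.0
      vertex 0.0 0.0 0.0
    endloop
  endfacet
  facet normal 0.0000 0.0000 -1.0000
    outer loop
      vertex 7.9 5.5 0.0
      vertex 20.1 5.5 0.0
      vertex 0.0 0.0 0.0
    endloop
  endfacet
  facet normal 0.0000 0.0000 -1.0000
    outer loop
      vertex 7.9 13.4 0.0
      vertex 7.9 5.5 0.0
      vertex 0.0 0.0 0.0
    endloop
  endfacet
  facet normal 0.0000 0.0000 -1.0000
    outer loop
      vertex 0.0 13.4 0.0
      vertex 7.9 13.4 0.0
      vertex 0.0 0.0 0.0
    endloop
  endfacet
  facet normal 0.0000 0.0000 1.0000
    outer loop
      vertex 0.0 0.0 17.6
      vertex 20.1 0.0 17.6
      vertex 20.1 5.5 17.6
    endloop
  endfacet
  facet normal 0.0000 0.0000 1.0000
    outer loop
      vertex 0.0 0.0 17.6
      vertex 20.1 5.5 17.6
      vertex 7.9 5.5 17.6
    endloop
  endfacet
  facet normal 0.0000 0.0000 1.0000
    outer loop
      vertex 0.0 0.0 17.6
      vertex 7.9 5.5 17.6
      vertex 7.9 13.4 17.6
    endloop
  endfacet
  facet normal 0.0000 0.0000 1.0000
    outer loop
      vertex 0.0 0.0 17.6
      vertex 7.9 13.4 17.6
      vertex 0.0 13.4 17.6
    endloop
  endfacet
  facet normal 0.0000 -1.0000 0.0000
    outer loop
      vertex 0.0 0.0 0.0
      vertex 20.1 0.0 0.0
      vertex 20.1 0.0 17.6
    endloop
  endfacet
  facet normal 0.0000 -1.0000 0.0000
    outer loop
      vertex 0.0 0.0 0.0
      vertex 20.1 0.0 17.6
      vertex 0.0 0.0 17.6
    endloop
  endfacet
  facet normal 1.0000 0.0000 0.0000
    outer loop
      vertex 20.1 0.0 0.0
      vertex 20.1 5.5 0.0
      vertex 20.1 5.5 17.6
    endloop
  endfacet
  facet normal 1.0000 0.0000 0.0000
    outer loop
      vertex 20.1 0.0 0.0
      vertex 20.1 5.5 17.6
      vertex 20.1 0.0 17.6
    endloop
  endfacet
  facet normal 0.0000 1.0000 0.0000
    outer loop
      vertex 20.1 5.5 0.0
      vertex 7.9 5.5 0.0
      vertex 7.9 5.5 17.6
    endloop
  endfacet
  facet normal 0.0000 1.0000 0.0000
    outer loop
      vertex 20.1 5.5 0.0
      vertex 7.9 5.5 17.6
      vertex 20.1 5.5 17.6
    endloop
  endfacet
  facet normal 1.0000 0.0000 0.0000
    outer loop
      vertex 7.9 5.5 0.0
      vertex 7.9 13.4 0.0
      vertex 7.9 13.4 17.6
    endloop
  endfacet
  facet normal 1.0000 0.0000 0.0000
    outer loop
      vertex 7.9 5.5 0.0
      vertex 7.9 13.4 17.6
      vertex 7.9 5.5 17.6
    endloop
  endfacet
  facet normal 0.0000 1.0000 0.0000
    outer loop
      vertex 7.9 13.4 0.0
      vertex 0.0 13.4 0.0
      vertex 0.0 13.4 17.6
    endloop
  endfacet
  facet normal 0.0000 1.0000 0.0000
    outer loop
      vertex 7.9 13.4 0.0
      vertex 0.0 13.4 17.6
      vertex 7.9 13.4 17.6
    endloop
  endfacet
  facet normal -1.0000 0.0000 0.0000
    outer loop
      vertex 0.0 13.4 0.0
      vertex 0.0 0.0 0.0
      vertex 0.0 0.0 17.6
    endloop
  endfacet
  facet normal -1.0000 0.0000 0.0000
    outer loop
      vertex 0.0 13.4 0.0
      vertex 0.0 0.0 17.6
      vertex 0.0 13.4 17.6
    endloop
  endfacet
endsolid part

The G0 Z moves step by Δz≈3.5 mm. Every layer's G1 loop is the same polygon, so the solid is a straight extrusion of it from z=0 to z≈17.6. Closing with flat bottom and top caps and triangulating gives 20 facets — an L-shaped prism: outer 20.1 × 13.4 mm, arm thicknesses ≈ 5.5 mm (horizontal) and 7.9 mm (vertical), extruded 17.6 mm in z.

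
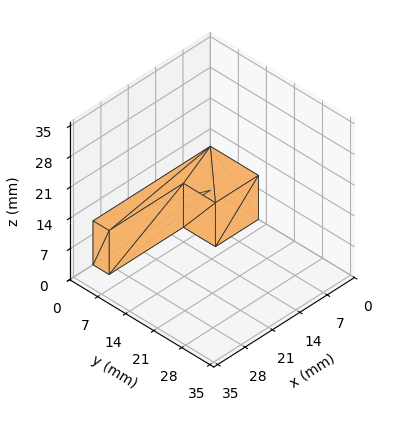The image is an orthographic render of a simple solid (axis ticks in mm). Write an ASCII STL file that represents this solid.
Reading the render: the shape is an L-shaped prism: outer 30 × 12 mm, arm thicknesses ≈ 4 mm (horizontal) and 11 mm (vertical), extruded 10 mm in z (dimensions read to the nearest mm from the axis ticks). For the STL, each face is triangulated and given an outward normal.

solid part
  facet normal 0.0000 0.0000 -1.0000
    outer loop
      vertex 30.0 4.0 0.0
      vertex 30.0 0.0 0.0
      vertex 0.0 0.0 0.0
    endloop
  endfacet
  facet normal 0.0000 0.0000 -1.0000
    outer loop
      vertex 11.0 4.0 0.0
      vertex 30.0 4.0 0.0
      vertex 0.0 0.0 0.0
    endloop
  endfacet
  facet normal 0.0000 0.0000 -1.0000
    outer loop
      vertex 11.0 12.0 0.0
      vertex 11.0 4.0 0.0
      vertex 0.0 0.0 0.0
    endloop
  endfacet
  facet normal 0.0000 0.0000 -1.0000
    outer loop
      vertex 0.0 12.0 0.0
      vertex 11.0 12.0 0.0
      vertex 0.0 0.0 0.0
    endloop
  endfacet
  facet normal 0.0000 0.0000 1.0000
    outer loop
      vertex 0.0 0.0 10.0
      vertex 30.0 0.0 10.0
      vertex 30.0 4.0 10.0
    endloop
  endfacet
  facet normal 0.0000 0.0000 1.0000
    outer loop
      vertex 0.0 0.0 10.0
      vertex 30.0 4.0 10.0
      vertex 11.0 4.0 10.0
    endloop
  endfacet
  facet normal 0.0000 0.0000 1.0000
    outer loop
      vertex 0.0 0.0 10.0
      vertex 11.0 4.0 10.0
      vertex 11.0 12.0 10.0
    endloop
  endfacet
  facet normal 0.0000 0.0000 1.0000
    outer loop
      vertex 0.0 0.0 10.0
      vertex 11.0 12.0 10.0
      vertex 0.0 12.0 10.0
    endloop
  endfacet
  facet normal 0.0000 -1.0000 0.0000
    outer loop
      vertex 0.0 0.0 0.0
      vertex 30.0 0.0 0.0
      vertex 30.0 0.0 10.0
    endloop
  endfacet
  facet normal 0.0000 -1.0000 0.0000
    outer loop
      vertex 0.0 0.0 0.0
      vertex 30.0 0.0 10.0
      vertex 0.0 0.0 10.0
    endloop
  endfacet
  facet normal 1.0000 0.0000 0.0000
    outer loop
      vertex 30.0 0.0 0.0
      vertex 30.0 4.0 0.0
      vertex 30.0 4.0 10.0
    endloop
  endfacet
  facet normal 1.0000 0.0000 0.0000
    outer loop
      vertex 30.0 0.0 0.0
      vertex 30.0 4.0 10.0
      vertex 30.0 0.0 10.0
    endloop
  endfacet
  facet normal 0.0000 1.0000 0.0000
    outer loop
      vertex 30.0 4.0 0.0
      vertex 11.0 4.0 0.0
      vertex 11.0 4.0 10.0
    endloop
  endfacet
  facet normal 0.0000 1.0000 0.0000
    outer loop
      vertex 30.0 4.0 0.0
      vertex 11.0 4.0 10.0
      vertex 30.0 4.0 10.0
    endloop
  endfacet
  facet normal 1.0000 0.0000 0.0000
    outer loop
      vertex 11.0 4.0 0.0
      vertex 11.0 12.0 0.0
      vertex 11.0 12.0 10.0
    endloop
  endfacet
  facet normal 1.0000 0.0000 0.0000
    outer loop
      vertex 11.0 4.0 0.0
      vertex 11.0 12.0 10.0
      vertex 11.0 4.0 10.0
    endloop
  endfacet
  facet normal 0.0000 1.0000 0.0000
    outer loop
      vertex 11.0 12.0 0.0
      vertex 0.0 12.0 0.0
      vertex 0.0 12.0 10.0
    endloop
  endfacet
  facet normal 0.0000 1.0000 0.0000
    outer loop
      vertex 11.0 12.0 0.0
      vertex 0.0 12.0 10.0
      vertex 11.0 12.0 10.0
    endloop
  endfacet
  facet normal -1.0000 0.0000 0.0000
    outer loop
      vertex 0.0 12.0 0.0
      vertex 0.0 0.0 0.0
      vertex 0.0 0.0 10.0
    endloop
  endfacet
  facet normal -1.0000 0.0000 0.0000
    outer loop
      vertex 0.0 12.0 0.0
      vertex 0.0 0.0 10.0
      vertex 0.0 12.0 10.0
    endloop
  endfacet
endsolid part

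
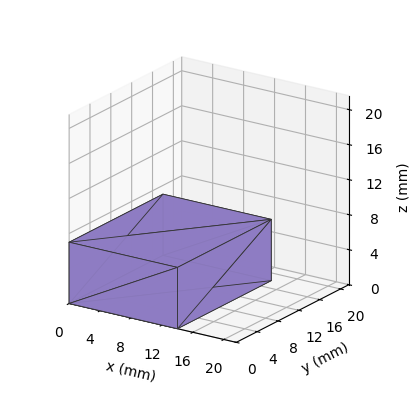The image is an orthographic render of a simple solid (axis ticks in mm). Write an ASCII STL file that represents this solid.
Reading the render: the shape is a rectangular box, roughly 14 × 18 mm footprint and 7 mm tall (dimensions read to the nearest mm from the axis ticks). For the STL, each face is triangulated and given an outward normal.

solid part
  facet normal 0.0000 0.0000 -1.0000
    outer loop
      vertex 14.00 18.00 0.00
      vertex 14.00 0.00 0.00
      vertex 0.00 0.00 0.00
    endloop
  endfacet
  facet normal 0.0000 0.0000 -1.0000
    outer loop
      vertex 0.00 18.00 0.00
      vertex 14.00 18.00 0.00
      vertex 0.00 0.00 0.00
    endloop
  endfacet
  facet normal 0.0000 0.0000 1.0000
    outer loop
      vertex 0.00 0.00 7.00
      vertex 14.00 0.00 7.00
      vertex 14.00 18.00 7.00
    endloop
  endfacet
  facet normal 0.0000 0.0000 1.0000
    outer loop
      vertex 0.00 0.00 7.00
      vertex 14.00 18.00 7.00
      vertex 0.00 18.00 7.00
    endloop
  endfacet
  facet normal 0.0000 -1.0000 0.0000
    outer loop
      vertex 0.00 0.00 0.00
      vertex 14.00 0.00 0.00
      vertex 14.00 0.00 7.00
    endloop
  endfacet
  facet normal 0.0000 -1.0000 0.0000
    outer loop
      vertex 0.00 0.00 0.00
      vertex 14.00 0.00 7.00
      vertex 0.00 0.00 7.00
    endloop
  endfacet
  facet normal 0.0000 1.0000 0.0000
    outer loop
      vertex 14.00 18.00 7.00
      vertex 14.00 18.00 0.00
      vertex 0.00 18.00 0.00
    endloop
  endfacet
  facet normal 0.0000 1.0000 0.0000
    outer loop
      vertex 0.00 18.00 7.00
      vertex 14.00 18.00 7.00
      vertex 0.00 18.00 0.00
    endloop
  endfacet
  facet normal -1.0000 0.0000 0.0000
    outer loop
      vertex 0.00 18.00 7.00
      vertex 0.00 18.00 0.00
      vertex 0.00 0.00 0.00
    endloop
  endfacet
  facet normal -1.0000 0.0000 0.0000
    outer loop
      vertex 0.00 0.00 7.00
      vertex 0.00 18.00 7.00
      vertex 0.00 0.00 0.00
    endloop
  endfacet
  facet normal 1.0000 0.0000 0.0000
    outer loop
      vertex 14.00 0.00 0.00
      vertex 14.00 18.00 0.00
      vertex 14.00 18.00 7.00
    endloop
  endfacet
  facet normal 1.0000 0.0000 0.0000
    outer loop
      vertex 14.00 0.00 0.00
      vertex 14.00 18.00 7.00
      vertex 14.00 0.00 7.00
    endloop
  endfacet
endsolid part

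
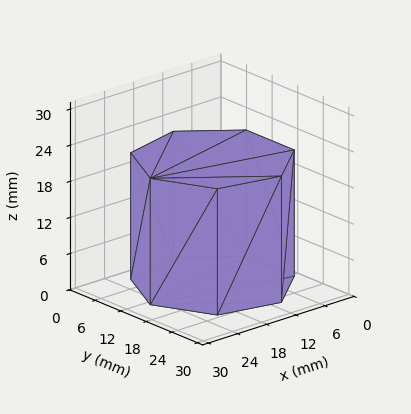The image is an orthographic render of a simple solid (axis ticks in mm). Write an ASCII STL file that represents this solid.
Reading the render: the shape is a regular 7-sided prism (a cylinder approximated with 7 flat sides), circumscribed radius ≈ 13 mm, height ≈ 21 mm (dimensions read to the nearest mm from the axis ticks). For the STL, each face is triangulated and given an outward normal.

solid part
  facet normal 0.0000 0.0000 -1.0000
    outer loop
      vertex 10.107 25.674 0.000
      vertex 21.105 23.164 0.000
      vertex 26.000 13.000 0.000
    endloop
  endfacet
  facet normal 0.0000 0.0000 -1.0000
    outer loop
      vertex 1.287 18.640 0.000
      vertex 10.107 25.674 0.000
      vertex 26.000 13.000 0.000
    endloop
  endfacet
  facet normal 0.0000 0.0000 -1.0000
    outer loop
      vertex 1.287 7.360 0.000
      vertex 1.287 18.640 0.000
      vertex 26.000 13.000 0.000
    endloop
  endfacet
  facet normal 0.0000 0.0000 -1.0000
    outer loop
      vertex 10.107 0.326 0.000
      vertex 1.287 7.360 0.000
      vertex 26.000 13.000 0.000
    endloop
  endfacet
  facet normal 0.0000 0.0000 -1.0000
    outer loop
      vertex 21.105 2.836 0.000
      vertex 10.107 0.326 0.000
      vertex 26.000 13.000 0.000
    endloop
  endfacet
  facet normal 0.0000 0.0000 1.0000
    outer loop
      vertex 26.000 13.000 21.000
      vertex 21.105 23.164 21.000
      vertex 10.107 25.674 21.000
    endloop
  endfacet
  facet normal 0.0000 0.0000 1.0000
    outer loop
      vertex 26.000 13.000 21.000
      vertex 10.107 25.674 21.000
      vertex 1.287 18.640 21.000
    endloop
  endfacet
  facet normal 0.0000 0.0000 1.0000
    outer loop
      vertex 26.000 13.000 21.000
      vertex 1.287 18.640 21.000
      vertex 1.287 7.360 21.000
    endloop
  endfacet
  facet normal 0.0000 0.0000 1.0000
    outer loop
      vertex 26.000 13.000 21.000
      vertex 1.287 7.360 21.000
      vertex 10.107 0.326 21.000
    endloop
  endfacet
  facet normal 0.0000 0.0000 1.0000
    outer loop
      vertex 26.000 13.000 21.000
      vertex 10.107 0.326 21.000
      vertex 21.105 2.836 21.000
    endloop
  endfacet
  facet normal 0.9010 0.4339 0.0000
    outer loop
      vertex 26.000 13.000 0.000
      vertex 21.105 23.164 0.000
      vertex 21.105 23.164 21.000
    endloop
  endfacet
  facet normal 0.9010 0.4339 0.0000
    outer loop
      vertex 26.000 13.000 0.000
      vertex 21.105 23.164 21.000
      vertex 26.000 13.000 21.000
    endloop
  endfacet
  facet normal 0.2225 0.9749 0.0000
    outer loop
      vertex 21.105 23.164 0.000
      vertex 10.107 25.674 0.000
      vertex 10.107 25.674 21.000
    endloop
  endfacet
  facet normal 0.2225 0.9749 0.0000
    outer loop
      vertex 21.105 23.164 0.000
      vertex 10.107 25.674 21.000
      vertex 21.105 23.164 21.000
    endloop
  endfacet
  facet normal -0.6235 0.7818 0.0000
    outer loop
      vertex 10.107 25.674 0.000
      vertex 1.287 18.640 0.000
      vertex 1.287 18.640 21.000
    endloop
  endfacet
  facet normal -0.6235 0.7818 0.0000
    outer loop
      vertex 10.107 25.674 0.000
      vertex 1.287 18.640 21.000
      vertex 10.107 25.674 21.000
    endloop
  endfacet
  facet normal -1.0000 0.0000 0.0000
    outer loop
      vertex 1.287 18.640 0.000
      vertex 1.287 7.360 0.000
      vertex 1.287 7.360 21.000
    endloop
  endfacet
  facet normal -1.0000 0.0000 0.0000
    outer loop
      vertex 1.287 18.640 0.000
      vertex 1.287 7.360 21.000
      vertex 1.287 18.640 21.000
    endloop
  endfacet
  facet normal -0.6235 -0.7818 0.0000
    outer loop
      vertex 1.287 7.360 0.000
      vertex 10.107 0.326 0.000
      vertex 10.107 0.326 21.000
    endloop
  endfacet
  facet normal -0.6235 -0.7818 0.0000
    outer loop
      vertex 1.287 7.360 0.000
      vertex 10.107 0.326 21.000
      vertex 1.287 7.360 21.000
    endloop
  endfacet
  facet normal 0.2225 -0.9749 0.0000
    outer loop
      vertex 10.107 0.326 0.000
      vertex 21.105 2.836 0.000
      vertex 21.105 2.836 21.000
    endloop
  endfacet
  facet normal 0.2225 -0.9749 0.0000
    outer loop
      vertex 10.107 0.326 0.000
      vertex 21.105 2.836 21.000
      vertex 10.107 0.326 21.000
    endloop
  endfacet
  facet normal 0.9010 -0.4339 0.0000
    outer loop
      vertex 21.105 2.836 0.000
      vertex 26.000 13.000 0.000
      vertex 26.000 13.000 21.000
    endloop
  endfacet
  facet normal 0.9010 -0.4339 0.0000
    outer loop
      vertex 21.105 2.836 0.000
      vertex 26.000 13.000 21.000
      vertex 21.105 2.836 21.000
    endloop
  endfacet
endsolid part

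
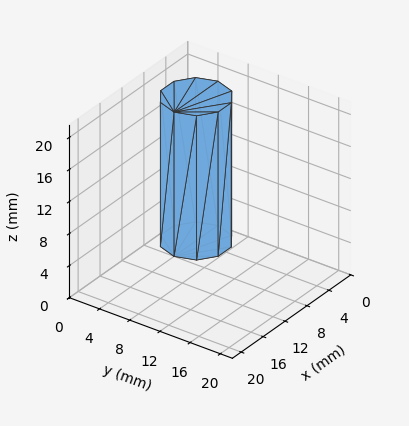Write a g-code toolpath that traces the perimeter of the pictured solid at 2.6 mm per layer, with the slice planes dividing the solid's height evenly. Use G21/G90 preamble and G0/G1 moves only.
Reading the render: the shape is a regular 10-sided prism (a cylinder approximated with 10 flat sides), circumscribed radius ≈ 4 mm, height ≈ 18 mm (dimensions read to the nearest mm from the axis ticks). For the g-code, the solid's height is divided into equal slices at the stated Δz and each level perimeter traced with G1 moves after a G0 lift.

; perimeter-only toolpath
G21 ; units = mm
G90 ; absolute positioning
G28 ; home
; layer 1
G0 Z2.6
G0 X8.0 Y4.0
G1 X7.2 Y6.4
G1 X5.2 Y7.8
G1 X2.8 Y7.8
G1 X0.8 Y6.4
G1 X0.0 Y4.0
G1 X0.8 Y1.6
G1 X2.8 Y0.2
G1 X5.2 Y0.2
G1 X7.2 Y1.6
G1 X8.0 Y4.0
; layer 2
G0 Z5.1
G0 X8.0 Y4.0
G1 X7.2 Y6.4
G1 X5.2 Y7.8
G1 X2.8 Y7.8
G1 X0.8 Y6.4
G1 X0.0 Y4.0
G1 X0.8 Y1.6
G1 X2.8 Y0.2
G1 X5.2 Y0.2
G1 X7.2 Y1.6
G1 X8.0 Y4.0
; layer 3
G0 Z7.7
G0 X8.0 Y4.0
G1 X7.2 Y6.4
G1 X5.2 Y7.8
G1 X2.8 Y7.8
G1 X0.8 Y6.4
G1 X0.0 Y4.0
G1 X0.8 Y1.6
G1 X2.8 Y0.2
G1 X5.2 Y0.2
G1 X7.2 Y1.6
G1 X8.0 Y4.0
; layer 4
G0 Z10.3
G0 X8.0 Y4.0
G1 X7.2 Y6.4
G1 X5.2 Y7.8
G1 X2.8 Y7.8
G1 X0.8 Y6.4
G1 X0.0 Y4.0
G1 X0.8 Y1.6
G1 X2.8 Y0.2
G1 X5.2 Y0.2
G1 X7.2 Y1.6
G1 X8.0 Y4.0
; layer 5
G0 Z12.9
G0 X8.0 Y4.0
G1 X7.2 Y6.4
G1 X5.2 Y7.8
G1 X2.8 Y7.8
G1 X0.8 Y6.4
G1 X0.0 Y4.0
G1 X0.8 Y1.6
G1 X2.8 Y0.2
G1 X5.2 Y0.2
G1 X7.2 Y1.6
G1 X8.0 Y4.0
; layer 6
G0 Z15.4
G0 X8.0 Y4.0
G1 X7.2 Y6.4
G1 X5.2 Y7.8
G1 X2.8 Y7.8
G1 X0.8 Y6.4
G1 X0.0 Y4.0
G1 X0.8 Y1.6
G1 X2.8 Y0.2
G1 X5.2 Y0.2
G1 X7.2 Y1.6
G1 X8.0 Y4.0
; layer 7
G0 Z18.0
G0 X8.0 Y4.0
G1 X7.2 Y6.4
G1 X5.2 Y7.8
G1 X2.8 Y7.8
G1 X0.8 Y6.4
G1 X0.0 Y4.0
G1 X0.8 Y1.6
G1 X2.8 Y0.2
G1 X5.2 Y0.2
G1 X7.2 Y1.6
G1 X8.0 Y4.0
M2 ; end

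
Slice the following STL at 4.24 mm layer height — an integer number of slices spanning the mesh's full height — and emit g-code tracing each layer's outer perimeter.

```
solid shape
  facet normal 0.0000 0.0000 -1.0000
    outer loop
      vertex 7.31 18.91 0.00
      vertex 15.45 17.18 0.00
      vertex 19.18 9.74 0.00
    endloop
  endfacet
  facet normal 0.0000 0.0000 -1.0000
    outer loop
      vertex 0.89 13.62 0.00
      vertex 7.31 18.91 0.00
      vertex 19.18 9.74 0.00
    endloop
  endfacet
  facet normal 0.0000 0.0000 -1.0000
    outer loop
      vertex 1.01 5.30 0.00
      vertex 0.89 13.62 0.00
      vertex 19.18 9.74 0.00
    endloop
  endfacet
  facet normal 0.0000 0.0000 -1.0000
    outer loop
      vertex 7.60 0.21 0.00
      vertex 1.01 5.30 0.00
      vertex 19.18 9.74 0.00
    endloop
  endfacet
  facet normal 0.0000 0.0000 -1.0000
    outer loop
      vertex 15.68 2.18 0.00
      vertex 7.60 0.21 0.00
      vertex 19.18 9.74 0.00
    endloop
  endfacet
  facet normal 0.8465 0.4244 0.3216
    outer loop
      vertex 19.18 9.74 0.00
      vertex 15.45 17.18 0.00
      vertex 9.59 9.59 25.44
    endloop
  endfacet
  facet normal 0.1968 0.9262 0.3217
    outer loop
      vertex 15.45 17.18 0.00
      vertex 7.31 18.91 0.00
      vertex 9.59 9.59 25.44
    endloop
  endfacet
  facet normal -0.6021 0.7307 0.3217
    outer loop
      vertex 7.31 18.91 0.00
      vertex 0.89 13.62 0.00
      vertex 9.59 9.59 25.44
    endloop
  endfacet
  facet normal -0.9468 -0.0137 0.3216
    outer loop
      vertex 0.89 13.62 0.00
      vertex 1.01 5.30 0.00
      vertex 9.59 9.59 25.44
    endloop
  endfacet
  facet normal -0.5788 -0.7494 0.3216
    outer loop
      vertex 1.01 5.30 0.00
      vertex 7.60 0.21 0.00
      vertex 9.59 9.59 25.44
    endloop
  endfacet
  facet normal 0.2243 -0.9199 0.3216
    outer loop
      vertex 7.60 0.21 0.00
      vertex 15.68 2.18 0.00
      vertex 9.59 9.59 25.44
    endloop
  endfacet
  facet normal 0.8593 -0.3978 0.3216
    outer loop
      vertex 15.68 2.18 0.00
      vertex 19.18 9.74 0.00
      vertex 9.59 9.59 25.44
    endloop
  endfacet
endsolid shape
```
; perimeter-only toolpath
G21 ; units = mm
G90 ; absolute positioning
G28 ; home
; layer 1
G0 Z4.24
G0 X17.58 Y9.71
G1 X14.47 Y15.91
G1 X7.69 Y17.36
G1 X2.34 Y12.95
G1 X2.44 Y6.01
G1 X7.93 Y1.77
G1 X14.66 Y3.42
G1 X17.58 Y9.71
; layer 2
G0 Z8.48
G0 X15.98 Y9.69
G1 X13.50 Y14.65
G1 X8.07 Y15.80
G1 X3.79 Y12.28
G1 X3.87 Y6.73
G1 X8.26 Y3.34
G1 X13.65 Y4.65
G1 X15.98 Y9.69
; layer 3
G0 Z12.72
G0 X14.38 Y9.66
G1 X12.52 Y13.38
G1 X8.45 Y14.25
G1 X5.24 Y11.61
G1 X5.30 Y7.45
G1 X8.59 Y4.90
G1 X12.63 Y5.88
G1 X14.38 Y9.66
; layer 4
G0 Z16.96
G0 X12.79 Y9.64
G1 X11.54 Y12.12
G1 X8.83 Y12.70
G1 X6.69 Y10.93
G1 X6.73 Y8.16
G1 X8.93 Y6.46
G1 X11.62 Y7.12
G1 X12.79 Y9.64
; layer 5
G0 Z21.20
G0 X11.19 Y9.62
G1 X10.57 Y10.86
G1 X9.21 Y11.14
G1 X8.14 Y10.26
G1 X8.16 Y8.88
G1 X9.26 Y8.03
G1 X10.61 Y8.36
G1 X11.19 Y9.62
M2 ; end

The solid is a regular 7-sided pyramid, base circumscribed radius ≈ 9.59 mm, apex at z ≈ 25.4 mm. Slicing at Δz = 4.24 mm — 6 equal slices spanning the solid's height, so layer i sits at z = i·h/6 — gives 5 non-empty perimeters. Each is a 7-segment closed polygon; G0 lifts to the layer z and rapids to the start vertex, then G1 traces the edges. The cross-section shrinks linearly with z (the slice at the apex is degenerate and omitted).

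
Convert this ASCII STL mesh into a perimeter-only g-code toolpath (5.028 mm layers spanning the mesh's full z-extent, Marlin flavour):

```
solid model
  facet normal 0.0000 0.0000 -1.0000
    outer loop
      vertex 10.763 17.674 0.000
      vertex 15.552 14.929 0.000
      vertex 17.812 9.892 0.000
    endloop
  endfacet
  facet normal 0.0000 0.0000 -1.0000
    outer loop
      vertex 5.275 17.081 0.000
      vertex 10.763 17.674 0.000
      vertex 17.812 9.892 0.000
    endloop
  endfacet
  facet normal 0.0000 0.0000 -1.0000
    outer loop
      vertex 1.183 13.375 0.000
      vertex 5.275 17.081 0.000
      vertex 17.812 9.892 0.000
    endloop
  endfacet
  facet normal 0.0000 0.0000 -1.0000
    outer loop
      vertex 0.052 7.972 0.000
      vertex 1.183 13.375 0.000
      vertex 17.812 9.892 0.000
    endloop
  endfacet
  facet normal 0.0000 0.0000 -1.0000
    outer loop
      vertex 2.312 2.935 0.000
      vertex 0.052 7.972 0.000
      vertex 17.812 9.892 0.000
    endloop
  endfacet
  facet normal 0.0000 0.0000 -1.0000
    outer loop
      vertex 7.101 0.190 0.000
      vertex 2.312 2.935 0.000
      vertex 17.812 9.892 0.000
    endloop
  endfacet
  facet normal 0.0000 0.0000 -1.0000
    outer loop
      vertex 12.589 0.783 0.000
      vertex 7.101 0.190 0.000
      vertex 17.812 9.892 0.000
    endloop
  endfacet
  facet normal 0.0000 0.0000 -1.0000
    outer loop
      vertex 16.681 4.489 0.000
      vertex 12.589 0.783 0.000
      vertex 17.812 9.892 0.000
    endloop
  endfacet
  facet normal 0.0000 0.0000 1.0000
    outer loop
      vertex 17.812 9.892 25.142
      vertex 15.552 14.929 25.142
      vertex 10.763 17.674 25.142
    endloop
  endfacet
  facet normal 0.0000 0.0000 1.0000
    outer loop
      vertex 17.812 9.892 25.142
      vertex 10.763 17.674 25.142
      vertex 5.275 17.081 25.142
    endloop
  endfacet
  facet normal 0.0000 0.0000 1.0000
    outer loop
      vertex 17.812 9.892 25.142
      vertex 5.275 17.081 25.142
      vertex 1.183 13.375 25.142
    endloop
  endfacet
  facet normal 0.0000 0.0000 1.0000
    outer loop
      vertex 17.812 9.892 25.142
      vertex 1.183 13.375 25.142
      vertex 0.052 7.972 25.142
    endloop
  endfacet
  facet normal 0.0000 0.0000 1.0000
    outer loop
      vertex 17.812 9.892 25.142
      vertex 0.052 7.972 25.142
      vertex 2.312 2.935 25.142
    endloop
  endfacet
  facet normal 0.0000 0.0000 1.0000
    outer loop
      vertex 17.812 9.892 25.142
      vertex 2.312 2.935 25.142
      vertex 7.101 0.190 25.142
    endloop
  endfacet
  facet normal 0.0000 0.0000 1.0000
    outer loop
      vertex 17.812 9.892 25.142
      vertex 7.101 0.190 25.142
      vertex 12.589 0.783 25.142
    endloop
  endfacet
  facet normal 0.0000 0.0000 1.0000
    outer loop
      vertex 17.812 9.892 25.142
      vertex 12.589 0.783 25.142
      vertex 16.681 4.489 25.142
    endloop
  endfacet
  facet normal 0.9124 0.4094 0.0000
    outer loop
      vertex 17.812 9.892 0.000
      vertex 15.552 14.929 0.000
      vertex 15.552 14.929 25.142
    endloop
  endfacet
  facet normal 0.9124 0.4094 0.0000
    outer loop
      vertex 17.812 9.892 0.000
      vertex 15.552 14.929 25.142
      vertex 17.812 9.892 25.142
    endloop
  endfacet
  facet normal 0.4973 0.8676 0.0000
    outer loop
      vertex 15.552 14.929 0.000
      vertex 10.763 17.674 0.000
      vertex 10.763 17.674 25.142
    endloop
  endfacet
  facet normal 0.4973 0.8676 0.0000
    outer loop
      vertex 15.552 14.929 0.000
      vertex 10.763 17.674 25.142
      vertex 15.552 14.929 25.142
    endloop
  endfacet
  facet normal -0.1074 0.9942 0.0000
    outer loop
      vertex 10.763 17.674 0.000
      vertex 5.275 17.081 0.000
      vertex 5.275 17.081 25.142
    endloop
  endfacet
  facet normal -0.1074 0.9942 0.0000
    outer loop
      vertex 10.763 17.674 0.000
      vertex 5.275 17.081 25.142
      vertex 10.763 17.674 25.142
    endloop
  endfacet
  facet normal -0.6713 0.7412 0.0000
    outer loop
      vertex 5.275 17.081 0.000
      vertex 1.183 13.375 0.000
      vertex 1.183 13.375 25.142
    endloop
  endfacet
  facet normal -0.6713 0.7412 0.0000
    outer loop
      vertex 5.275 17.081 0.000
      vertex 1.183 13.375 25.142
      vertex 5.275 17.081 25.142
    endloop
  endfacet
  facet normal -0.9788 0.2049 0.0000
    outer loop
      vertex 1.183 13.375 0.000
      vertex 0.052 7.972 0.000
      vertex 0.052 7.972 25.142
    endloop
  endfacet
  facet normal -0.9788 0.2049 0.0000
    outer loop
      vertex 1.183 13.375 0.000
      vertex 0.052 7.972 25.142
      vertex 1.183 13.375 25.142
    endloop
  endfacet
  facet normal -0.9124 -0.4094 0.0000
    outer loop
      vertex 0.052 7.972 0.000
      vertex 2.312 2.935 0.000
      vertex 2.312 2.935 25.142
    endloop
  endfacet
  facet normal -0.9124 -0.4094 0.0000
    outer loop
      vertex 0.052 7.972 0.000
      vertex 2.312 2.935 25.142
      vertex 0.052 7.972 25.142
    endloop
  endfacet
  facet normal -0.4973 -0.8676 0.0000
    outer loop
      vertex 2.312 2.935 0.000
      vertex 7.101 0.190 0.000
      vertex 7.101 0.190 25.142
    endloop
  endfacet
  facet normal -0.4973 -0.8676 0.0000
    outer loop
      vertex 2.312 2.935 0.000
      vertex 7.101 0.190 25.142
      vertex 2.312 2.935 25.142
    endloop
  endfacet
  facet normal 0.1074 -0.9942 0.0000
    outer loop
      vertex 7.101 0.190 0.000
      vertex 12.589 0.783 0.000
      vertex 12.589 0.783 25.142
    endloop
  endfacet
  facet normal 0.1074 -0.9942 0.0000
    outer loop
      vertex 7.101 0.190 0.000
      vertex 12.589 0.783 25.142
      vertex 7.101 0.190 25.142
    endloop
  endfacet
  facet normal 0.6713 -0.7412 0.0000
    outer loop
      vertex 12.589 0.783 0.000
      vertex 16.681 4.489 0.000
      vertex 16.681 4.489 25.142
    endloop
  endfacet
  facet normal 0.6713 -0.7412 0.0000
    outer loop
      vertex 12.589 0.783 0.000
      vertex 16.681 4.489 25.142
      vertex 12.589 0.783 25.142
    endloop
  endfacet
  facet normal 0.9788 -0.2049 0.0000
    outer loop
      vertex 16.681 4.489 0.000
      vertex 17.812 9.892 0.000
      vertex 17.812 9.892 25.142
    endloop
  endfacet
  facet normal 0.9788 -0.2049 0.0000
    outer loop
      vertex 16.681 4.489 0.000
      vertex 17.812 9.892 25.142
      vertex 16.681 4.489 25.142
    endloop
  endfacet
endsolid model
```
; perimeter-only toolpath
G21 ; units = mm
G90 ; absolute positioning
G28 ; home
; layer 1
G0 Z5.028
G0 X17.812 Y9.892
G1 X15.552 Y14.929
G1 X10.763 Y17.674
G1 X5.275 Y17.081
G1 X1.183 Y13.375
G1 X0.052 Y7.972
G1 X2.312 Y2.935
G1 X7.101 Y0.190
G1 X12.589 Y0.783
G1 X16.681 Y4.489
G1 X17.812 Y9.892
; layer 2
G0 Z10.057
G0 X17.812 Y9.892
G1 X15.552 Y14.929
G1 X10.763 Y17.674
G1 X5.275 Y17.081
G1 X1.183 Y13.375
G1 X0.052 Y7.972
G1 X2.312 Y2.935
G1 X7.101 Y0.190
G1 X12.589 Y0.783
G1 X16.681 Y4.489
G1 X17.812 Y9.892
; layer 3
G0 Z15.085
G0 X17.812 Y9.892
G1 X15.552 Y14.929
G1 X10.763 Y17.674
G1 X5.275 Y17.081
G1 X1.183 Y13.375
G1 X0.052 Y7.972
G1 X2.312 Y2.935
G1 X7.101 Y0.190
G1 X12.589 Y0.783
G1 X16.681 Y4.489
G1 X17.812 Y9.892
; layer 4
G0 Z20.114
G0 X17.812 Y9.892
G1 X15.552 Y14.929
G1 X10.763 Y17.674
G1 X5.275 Y17.081
G1 X1.183 Y13.375
G1 X0.052 Y7.972
G1 X2.312 Y2.935
G1 X7.101 Y0.190
G1 X12.589 Y0.783
G1 X16.681 Y4.489
G1 X17.812 Y9.892
; layer 5
G0 Z25.142
G0 X17.812 Y9.892
G1 X15.552 Y14.929
G1 X10.763 Y17.674
G1 X5.275 Y17.081
G1 X1.183 Y13.375
G1 X0.052 Y7.972
G1 X2.312 Y2.935
G1 X7.101 Y0.190
G1 X12.589 Y0.783
G1 X16.681 Y4.489
G1 X17.812 Y9.892
M2 ; end

The solid is a regular 10-sided prism (a cylinder approximated with 10 flat sides), circumscribed radius ≈ 8.93 mm, height ≈ 25.1 mm. Slicing at Δz = 5.028 mm — 5 equal slices spanning the solid's height, so layer i sits at z = i·h/5 — gives 5 non-empty perimeters. Each is a 10-segment closed polygon; G0 lifts to the layer z and rapids to the start vertex, then G1 traces the edges.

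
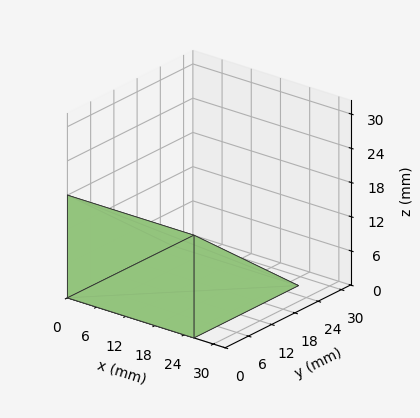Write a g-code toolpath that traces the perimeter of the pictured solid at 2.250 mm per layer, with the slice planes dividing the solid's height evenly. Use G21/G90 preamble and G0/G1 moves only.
Reading the render: the shape is a wedge (ramp): 26 × 27 mm base, rising to 18 mm along the y=0 edge and sloping linearly to z=0 at y=27 (dimensions read to the nearest mm from the axis ticks). For the g-code, the solid's height is divided into equal slices at the stated Δz and each level perimeter traced with G1 moves after a G0 lift.

; perimeter-only toolpath
G21 ; units = mm
G90 ; absolute positioning
G28 ; home
; layer 1
G0 Z2.250
G0 X0.000 Y0.000
G1 X26.000 Y0.000
G1 X26.000 Y23.625
G1 X0.000 Y23.625
G1 X0.000 Y0.000
; layer 2
G0 Z4.500
G0 X0.000 Y0.000
G1 X26.000 Y0.000
G1 X26.000 Y20.250
G1 X0.000 Y20.250
G1 X0.000 Y0.000
; layer 3
G0 Z6.750
G0 X0.000 Y0.000
G1 X26.000 Y0.000
G1 X26.000 Y16.875
G1 X0.000 Y16.875
G1 X0.000 Y0.000
; layer 4
G0 Z9.000
G0 X0.000 Y0.000
G1 X26.000 Y0.000
G1 X26.000 Y13.500
G1 X0.000 Y13.500
G1 X0.000 Y0.000
; layer 5
G0 Z11.250
G0 X0.000 Y0.000
G1 X26.000 Y0.000
G1 X26.000 Y10.125
G1 X0.000 Y10.125
G1 X0.000 Y0.000
; layer 6
G0 Z13.500
G0 X0.000 Y0.000
G1 X26.000 Y0.000
G1 X26.000 Y6.750
G1 X0.000 Y6.750
G1 X0.000 Y0.000
; layer 7
G0 Z15.750
G0 X0.000 Y0.000
G1 X26.000 Y0.000
G1 X26.000 Y3.375
G1 X0.000 Y3.375
G1 X0.000 Y0.000
M2 ; end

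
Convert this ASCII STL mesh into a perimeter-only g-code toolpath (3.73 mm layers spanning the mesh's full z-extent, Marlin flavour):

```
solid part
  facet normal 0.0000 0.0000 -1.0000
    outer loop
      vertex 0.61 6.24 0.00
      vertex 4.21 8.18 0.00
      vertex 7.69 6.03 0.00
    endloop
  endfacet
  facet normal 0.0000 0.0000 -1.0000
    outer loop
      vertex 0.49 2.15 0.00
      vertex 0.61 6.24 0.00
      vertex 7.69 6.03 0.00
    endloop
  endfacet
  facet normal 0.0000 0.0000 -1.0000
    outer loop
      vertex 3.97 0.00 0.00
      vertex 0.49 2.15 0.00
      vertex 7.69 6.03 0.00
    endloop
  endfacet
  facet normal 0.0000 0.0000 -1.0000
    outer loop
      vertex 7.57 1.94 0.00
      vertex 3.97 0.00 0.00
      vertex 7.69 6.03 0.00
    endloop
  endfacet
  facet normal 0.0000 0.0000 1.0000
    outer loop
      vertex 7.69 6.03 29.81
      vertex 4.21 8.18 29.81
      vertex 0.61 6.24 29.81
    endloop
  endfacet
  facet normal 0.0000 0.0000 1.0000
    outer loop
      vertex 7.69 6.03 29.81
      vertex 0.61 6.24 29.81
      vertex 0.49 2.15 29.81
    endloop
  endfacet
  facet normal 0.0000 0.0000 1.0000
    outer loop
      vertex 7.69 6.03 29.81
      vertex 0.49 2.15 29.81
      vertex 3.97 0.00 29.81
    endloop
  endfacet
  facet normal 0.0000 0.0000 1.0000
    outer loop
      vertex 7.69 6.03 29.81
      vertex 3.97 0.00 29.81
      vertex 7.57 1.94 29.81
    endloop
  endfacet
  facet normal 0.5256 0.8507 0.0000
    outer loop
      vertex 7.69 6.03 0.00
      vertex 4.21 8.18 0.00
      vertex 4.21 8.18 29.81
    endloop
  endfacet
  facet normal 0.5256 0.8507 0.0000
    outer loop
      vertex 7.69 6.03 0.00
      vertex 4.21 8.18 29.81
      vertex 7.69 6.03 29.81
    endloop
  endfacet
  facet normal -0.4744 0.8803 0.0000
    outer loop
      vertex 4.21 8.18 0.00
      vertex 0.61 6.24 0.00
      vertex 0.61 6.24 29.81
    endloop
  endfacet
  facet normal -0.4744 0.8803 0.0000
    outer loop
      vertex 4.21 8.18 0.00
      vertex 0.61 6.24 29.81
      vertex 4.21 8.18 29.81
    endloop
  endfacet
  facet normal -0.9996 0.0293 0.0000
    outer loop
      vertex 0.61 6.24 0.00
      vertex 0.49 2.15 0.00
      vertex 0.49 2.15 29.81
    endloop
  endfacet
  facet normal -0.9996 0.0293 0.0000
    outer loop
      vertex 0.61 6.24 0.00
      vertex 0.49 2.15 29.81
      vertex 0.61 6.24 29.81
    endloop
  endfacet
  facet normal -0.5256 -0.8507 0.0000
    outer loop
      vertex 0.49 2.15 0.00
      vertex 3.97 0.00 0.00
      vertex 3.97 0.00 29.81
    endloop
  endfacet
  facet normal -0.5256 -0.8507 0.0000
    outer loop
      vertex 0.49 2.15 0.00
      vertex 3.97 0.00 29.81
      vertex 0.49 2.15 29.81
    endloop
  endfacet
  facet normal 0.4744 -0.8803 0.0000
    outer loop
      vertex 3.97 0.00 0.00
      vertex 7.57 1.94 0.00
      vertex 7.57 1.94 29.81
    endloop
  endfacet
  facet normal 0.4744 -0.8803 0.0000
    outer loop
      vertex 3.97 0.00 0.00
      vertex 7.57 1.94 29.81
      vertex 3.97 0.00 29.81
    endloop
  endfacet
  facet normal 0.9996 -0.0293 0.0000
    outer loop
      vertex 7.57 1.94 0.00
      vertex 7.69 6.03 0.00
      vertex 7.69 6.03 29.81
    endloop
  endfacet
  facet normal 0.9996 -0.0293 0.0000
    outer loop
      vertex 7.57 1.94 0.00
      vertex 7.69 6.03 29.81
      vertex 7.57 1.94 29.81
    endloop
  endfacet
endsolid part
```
; perimeter-only toolpath
G21 ; units = mm
G90 ; absolute positioning
G28 ; home
; layer 1
G0 Z3.73
G0 X7.69 Y6.03
G1 X4.21 Y8.18
G1 X0.61 Y6.24
G1 X0.49 Y2.15
G1 X3.97 Y0.00
G1 X7.57 Y1.94
G1 X7.69 Y6.03
; layer 2
G0 Z7.45
G0 X7.69 Y6.03
G1 X4.21 Y8.18
G1 X0.61 Y6.24
G1 X0.49 Y2.15
G1 X3.97 Y0.00
G1 X7.57 Y1.94
G1 X7.69 Y6.03
; layer 3
G0 Z11.18
G0 X7.69 Y6.03
G1 X4.21 Y8.18
G1 X0.61 Y6.24
G1 X0.49 Y2.15
G1 X3.97 Y0.00
G1 X7.57 Y1.94
G1 X7.69 Y6.03
; layer 4
G0 Z14.90
G0 X7.69 Y6.03
G1 X4.21 Y8.18
G1 X0.61 Y6.24
G1 X0.49 Y2.15
G1 X3.97 Y0.00
G1 X7.57 Y1.94
G1 X7.69 Y6.03
; layer 5
G0 Z18.63
G0 X7.69 Y6.03
G1 X4.21 Y8.18
G1 X0.61 Y6.24
G1 X0.49 Y2.15
G1 X3.97 Y0.00
G1 X7.57 Y1.94
G1 X7.69 Y6.03
; layer 6
G0 Z22.36
G0 X7.69 Y6.03
G1 X4.21 Y8.18
G1 X0.61 Y6.24
G1 X0.49 Y2.15
G1 X3.97 Y0.00
G1 X7.57 Y1.94
G1 X7.69 Y6.03
; layer 7
G0 Z26.08
G0 X7.69 Y6.03
G1 X4.21 Y8.18
G1 X0.61 Y6.24
G1 X0.49 Y2.15
G1 X3.97 Y0.00
G1 X7.57 Y1.94
G1 X7.69 Y6.03
; layer 8
G0 Z29.81
G0 X7.69 Y6.03
G1 X4.21 Y8.18
G1 X0.61 Y6.24
G1 X0.49 Y2.15
G1 X3.97 Y0.00
G1 X7.57 Y1.94
G1 X7.69 Y6.03
M2 ; end

The solid is a regular 6-sided prism (a cylinder approximated with 6 flat sides), circumscribed radius ≈ 4.09 mm, height ≈ 29.8 mm. Slicing at Δz = 3.73 mm — 8 equal slices spanning the solid's height, so layer i sits at z = i·h/8 — gives 8 non-empty perimeters. Each is a 6-segment closed polygon; G0 lifts to the layer z and rapids to the start vertex, then G1 traces the edges.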